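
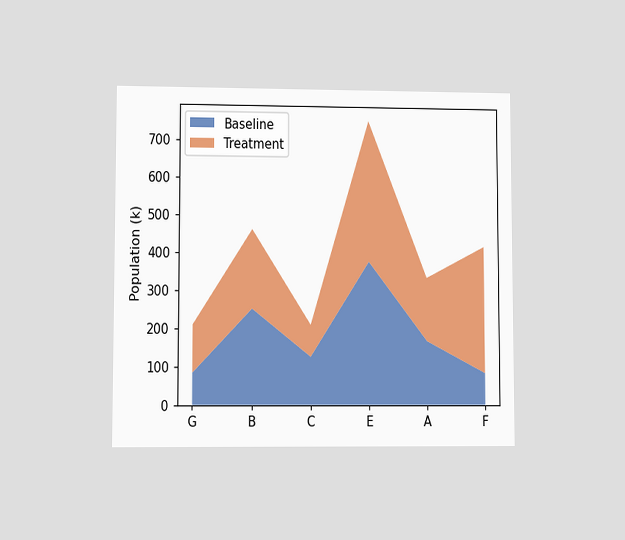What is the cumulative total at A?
336k

The chart is viewed at a slight angle. The stacked total at A reaches 336k.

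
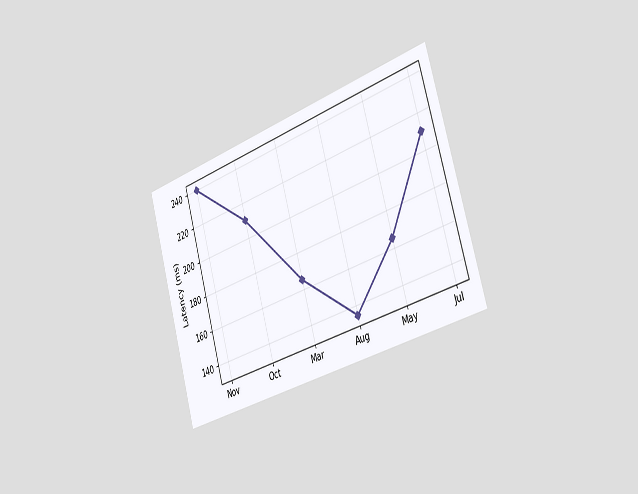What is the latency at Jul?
210ms

The chart is tilted about 17° counter-clockwise and viewed slightly from the right. At Jul, the line is at 210ms.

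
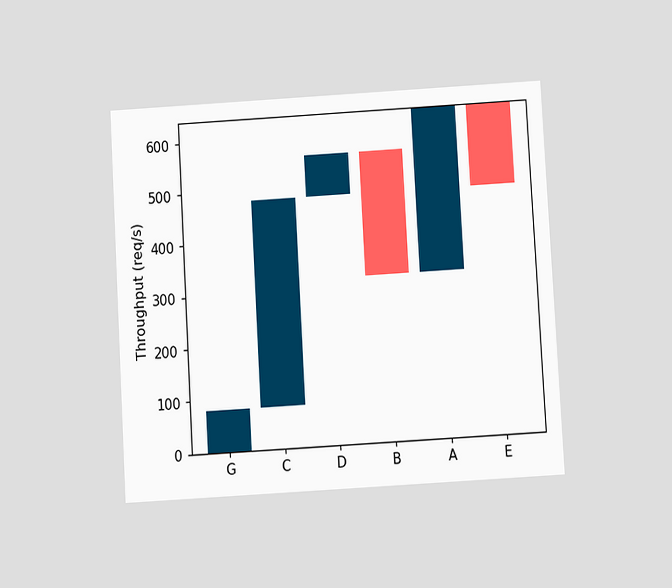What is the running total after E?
The chart is tilted about 3° counter-clockwise and viewed slightly from below. After E the running total reaches 480req/s.

480req/s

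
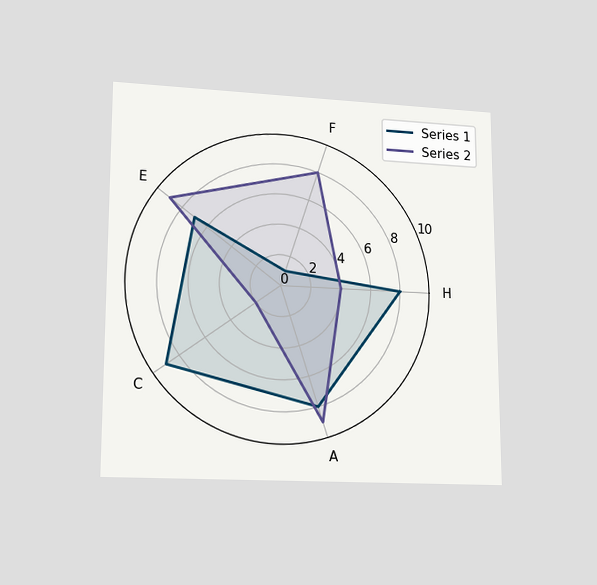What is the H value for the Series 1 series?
8

The chart is viewed at a slight angle. On the H axis, Series 1 reaches 8.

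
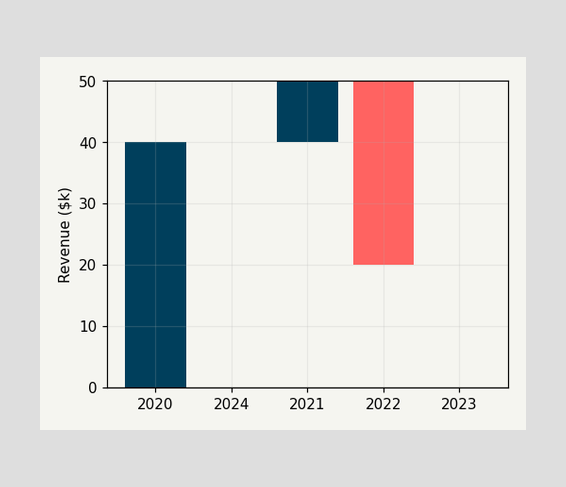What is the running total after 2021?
$50k

After 2021 the running total reaches $50k.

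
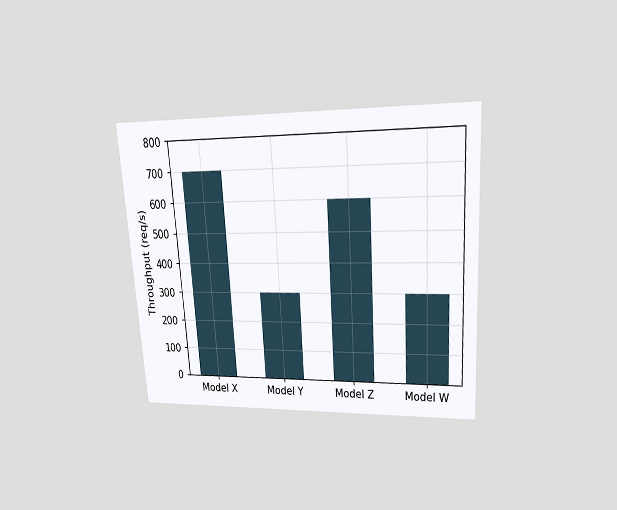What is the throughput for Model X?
The chart is tilted about 4° counter-clockwise and viewed at a slight angle. Reading along the chart's y-axis, the Model X bar reaches 700req/s.

700req/s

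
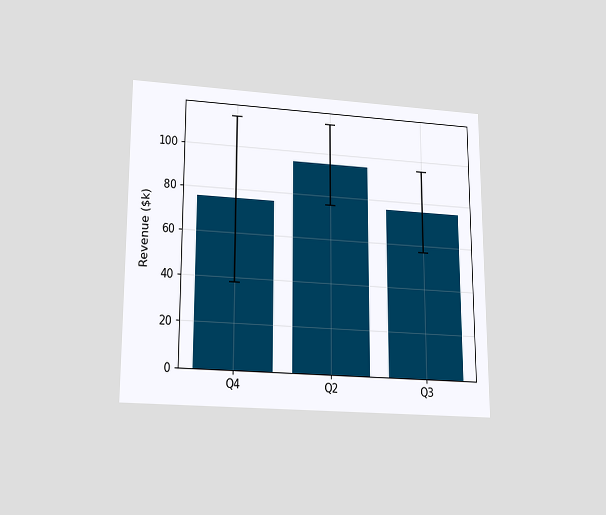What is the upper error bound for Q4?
The chart is viewed slightly from below. The Q4 bar's upper whisker reaches $114k.

$114k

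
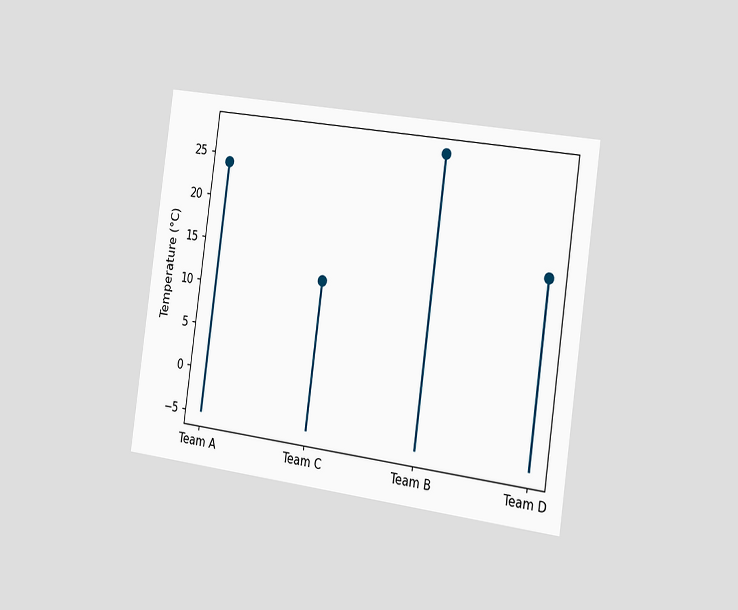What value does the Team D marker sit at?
16°C

The chart is tilted about 8° clockwise and viewed slightly from the right. The Team D marker sits at 16°C.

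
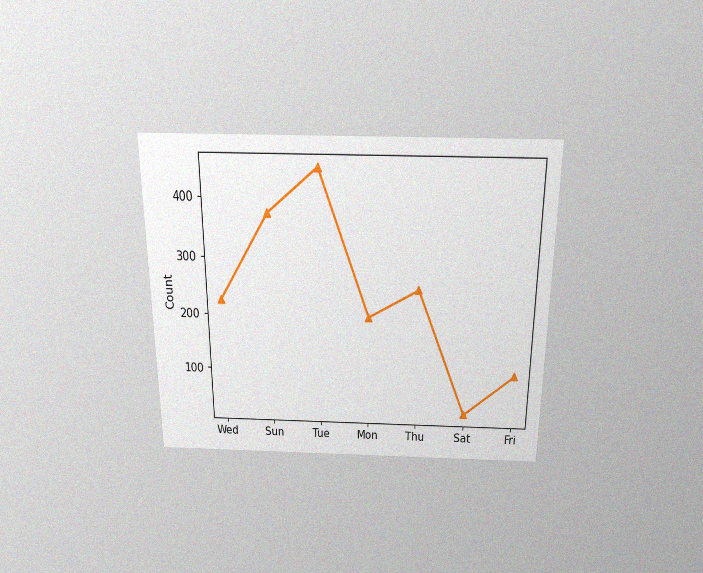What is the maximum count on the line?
450

The chart is viewed slightly from above, with some photo noise. The highest point is at Tue, and reading across to the y-axis gives 450.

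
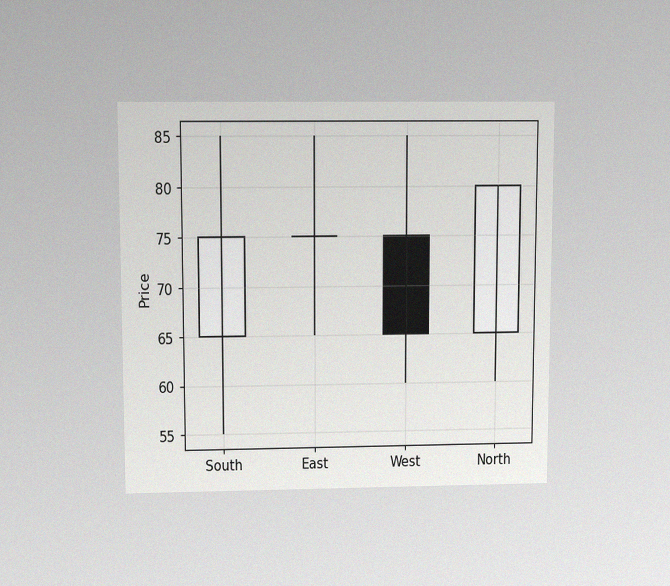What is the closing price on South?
75

The chart is viewed slightly from above, with some photo noise. The South candle closes at 75.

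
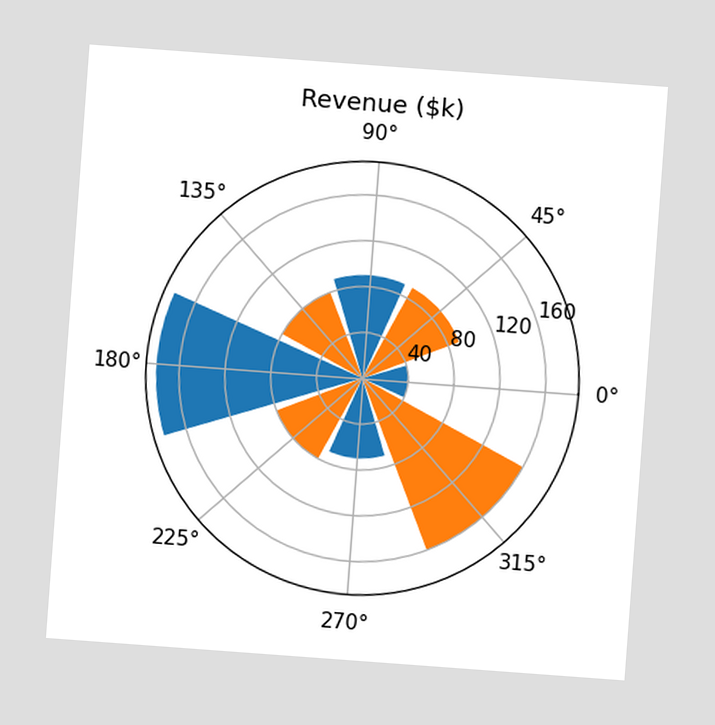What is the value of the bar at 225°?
The chart is tilted about 4° clockwise. The bar at 225° reaches $80k on the radial axis.

$80k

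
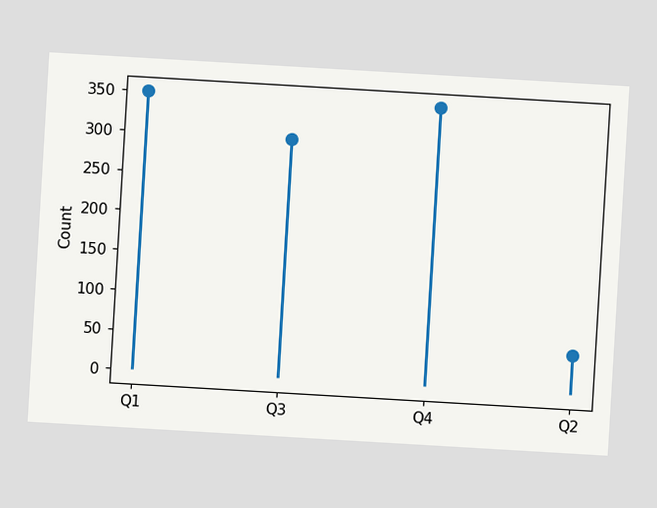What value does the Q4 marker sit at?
350

The chart is tilted about 3° clockwise. The Q4 marker sits at 350.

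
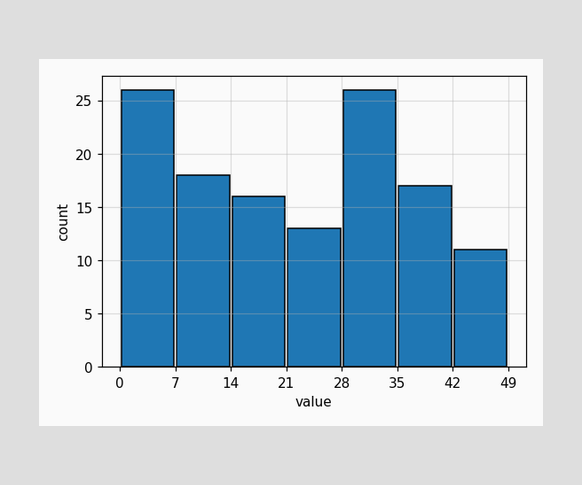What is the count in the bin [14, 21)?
16

The [14, 21) bin has height 16.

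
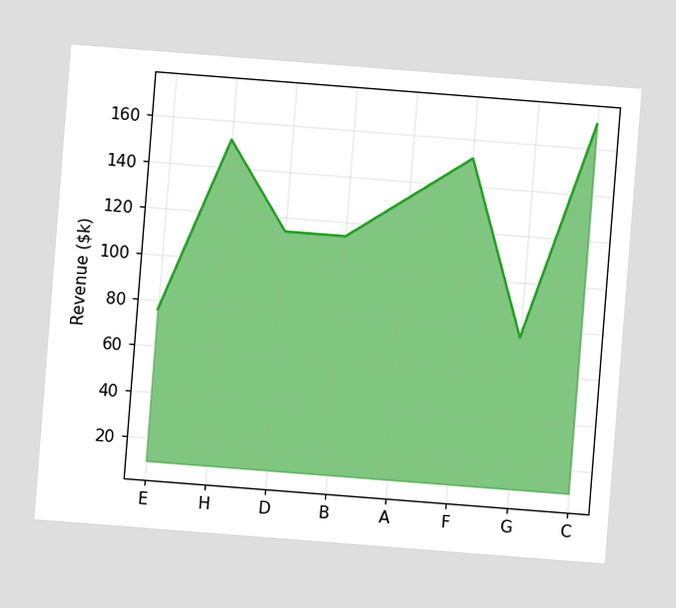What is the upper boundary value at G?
$76k

The chart is tilted about 4° clockwise. At G the upper boundary is at $76k.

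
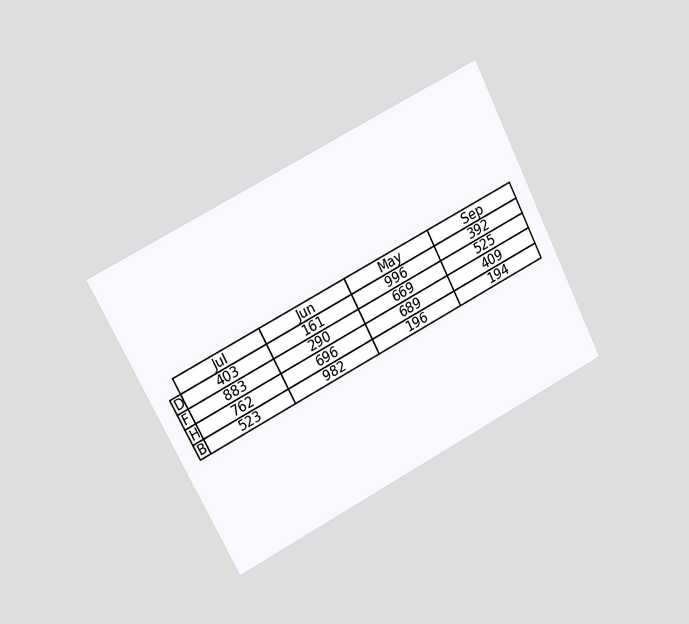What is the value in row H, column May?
The chart is tilted about 27° counter-clockwise and viewed at a slight angle. The (H, May) cell reads 689.

689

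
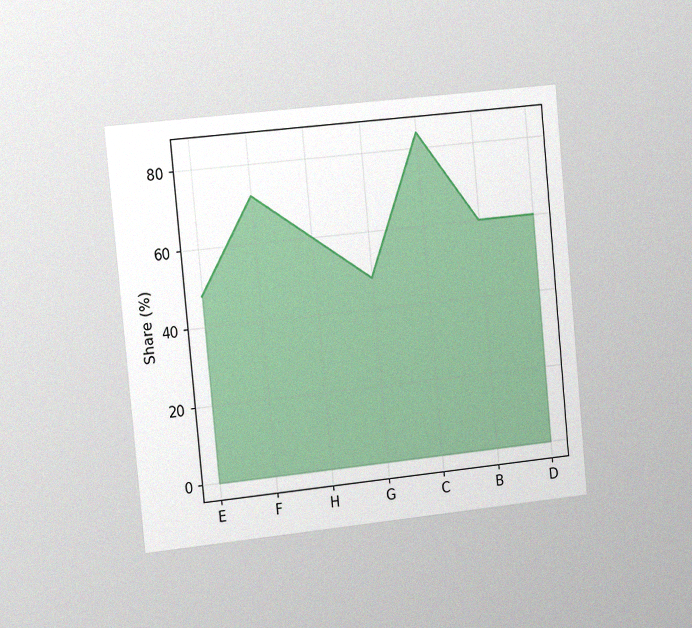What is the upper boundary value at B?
The chart is tilted about 5° counter-clockwise and viewed slightly from the left, with some photo noise. At B the upper boundary is at 60%.

60%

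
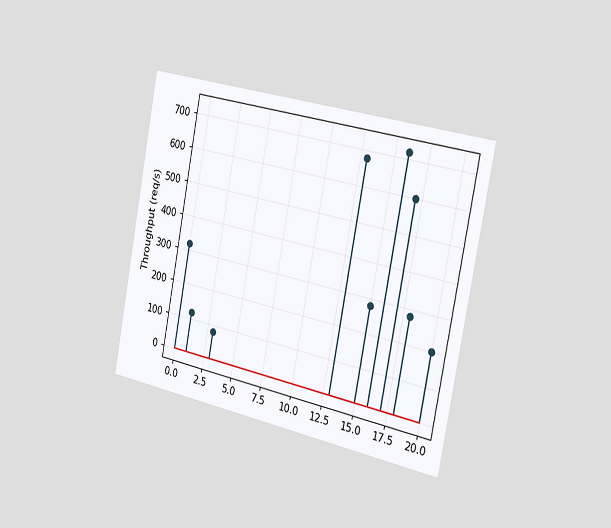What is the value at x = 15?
The chart is tilted about 11° clockwise and viewed slightly from the right. The stem at x=15 reaches 280req/s.

280req/s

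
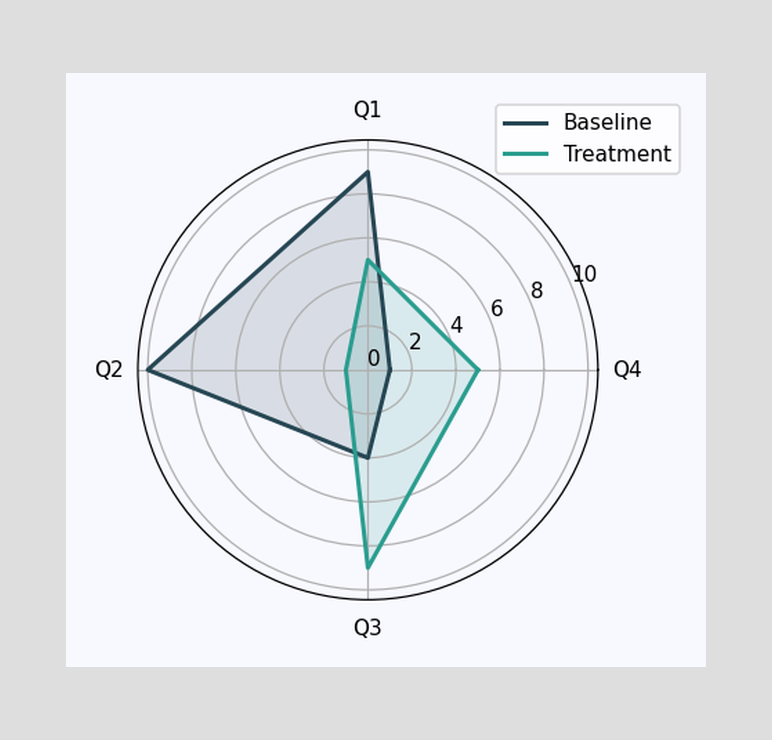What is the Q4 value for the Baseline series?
On the Q4 axis, Baseline reaches 1.

1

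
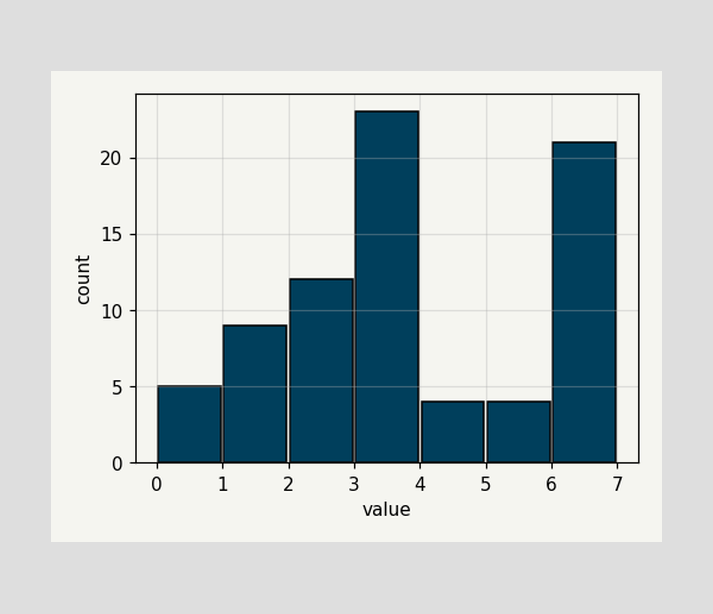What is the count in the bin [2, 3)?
The [2, 3) bin has height 12.

12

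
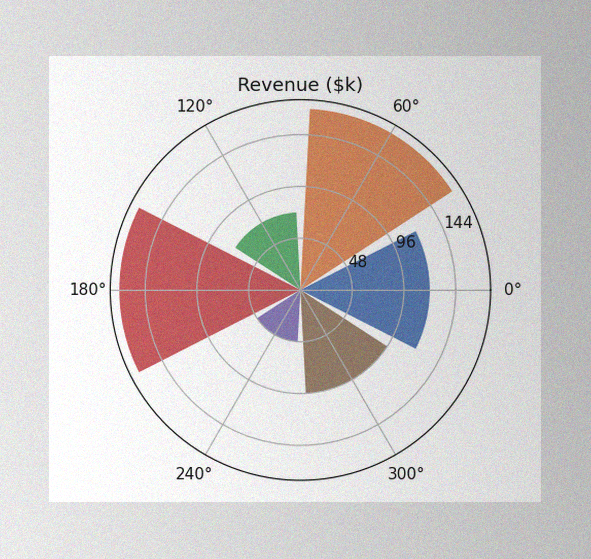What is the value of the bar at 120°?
The image has some photo noise and uneven lighting. The bar at 120° reaches $72k on the radial axis.

$72k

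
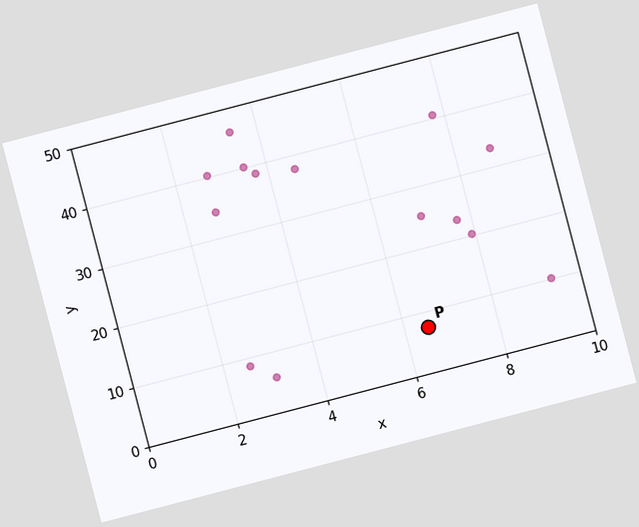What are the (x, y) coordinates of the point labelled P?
(6.5, 7.5)

The chart is tilted about 15° counter-clockwise. Following the gridlines from P to each axis, P sits at (6.5, 7.5).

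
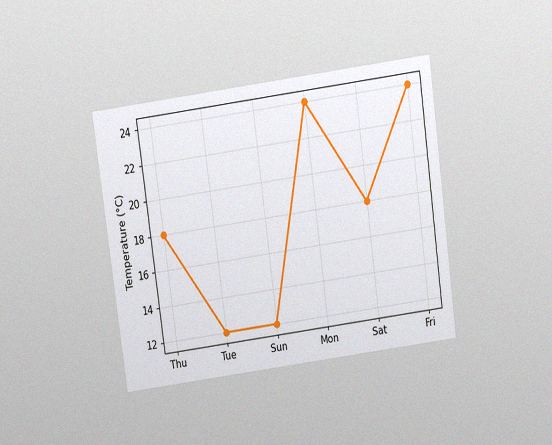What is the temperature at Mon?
24°C

The chart is tilted about 8° counter-clockwise and viewed slightly from above, with some photo noise. At Mon, the line is at 24°C.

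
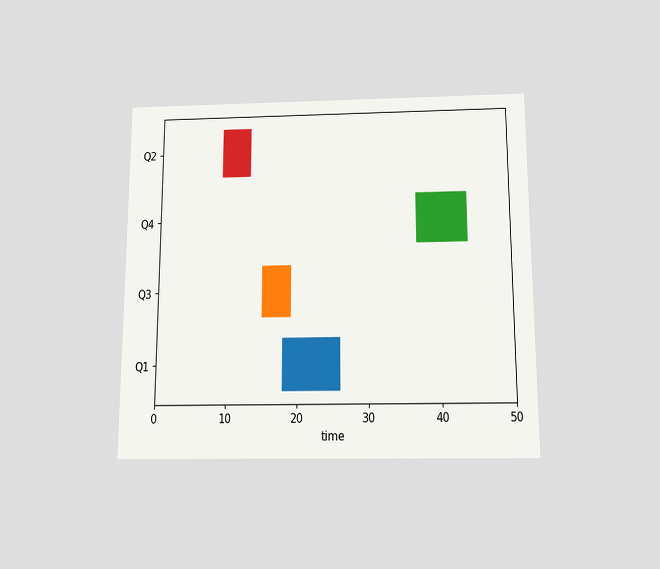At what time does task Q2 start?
The chart is viewed slightly from below. The Q2 bar begins at t=9.

9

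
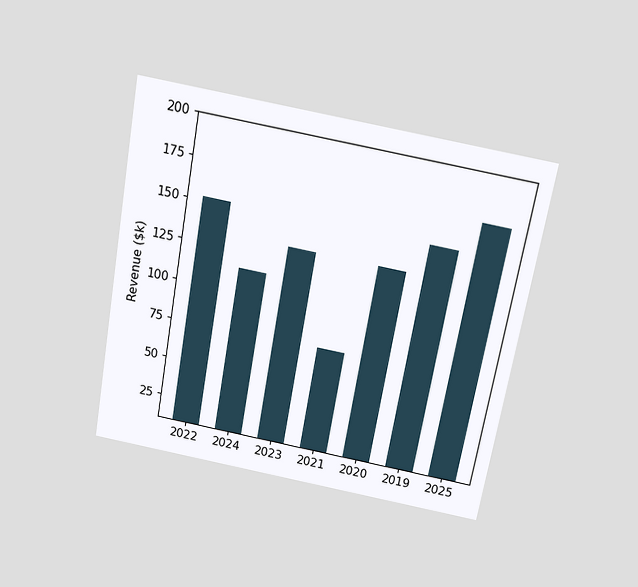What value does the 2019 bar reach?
$152k

The chart is tilted about 10° clockwise and viewed slightly from above. Reading along the chart's y-axis, the 2019 bar reaches $152k.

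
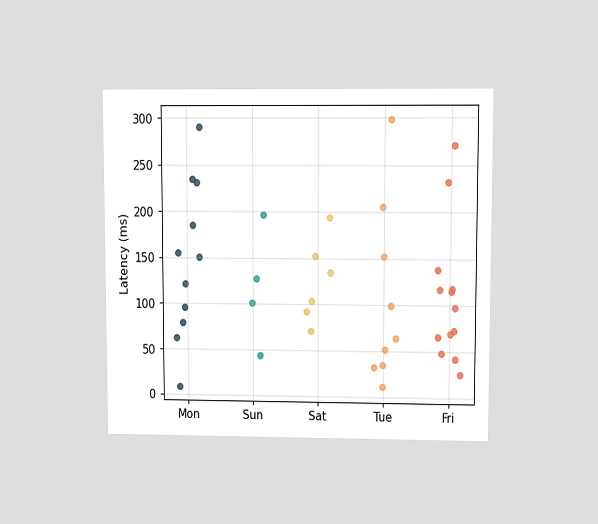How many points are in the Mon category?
The chart is viewed at a slight angle. Counting the markers in the Mon column gives 11.

11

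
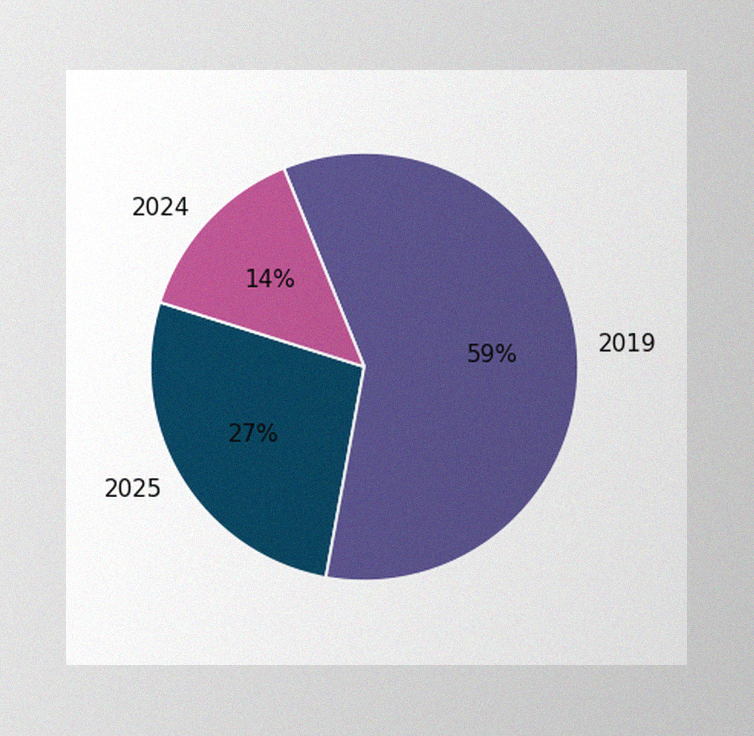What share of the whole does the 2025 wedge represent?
27%

The image has some photo noise and uneven lighting. The 2025 slice takes up 27% of the pie.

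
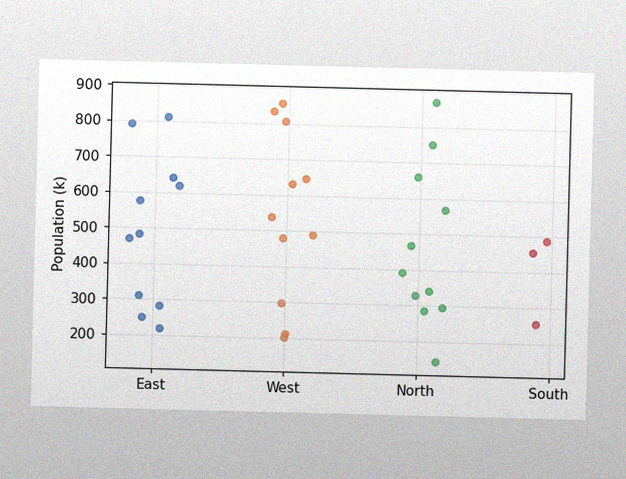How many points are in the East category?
The image has some photo noise and uneven lighting. Counting the markers in the East column gives 11.

11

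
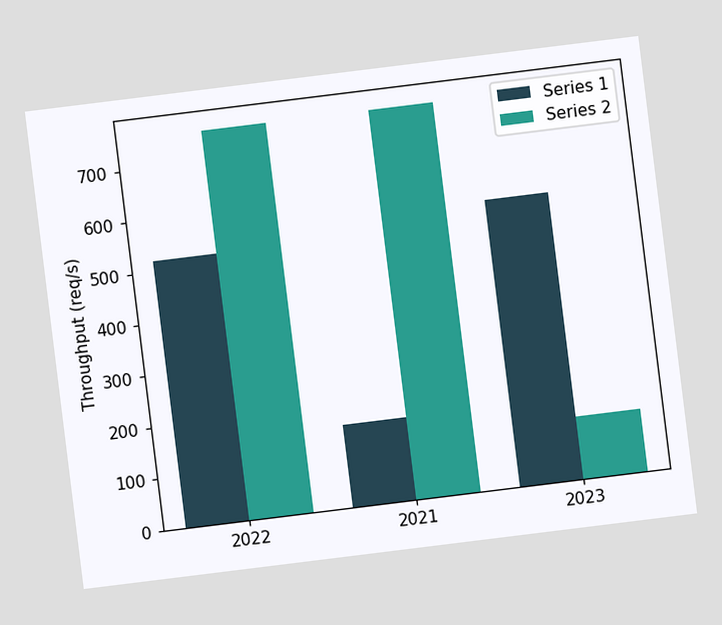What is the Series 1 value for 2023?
560req/s

The chart is tilted about 7° counter-clockwise. The Series 1 bar at 2023 reaches 560req/s on the y-axis.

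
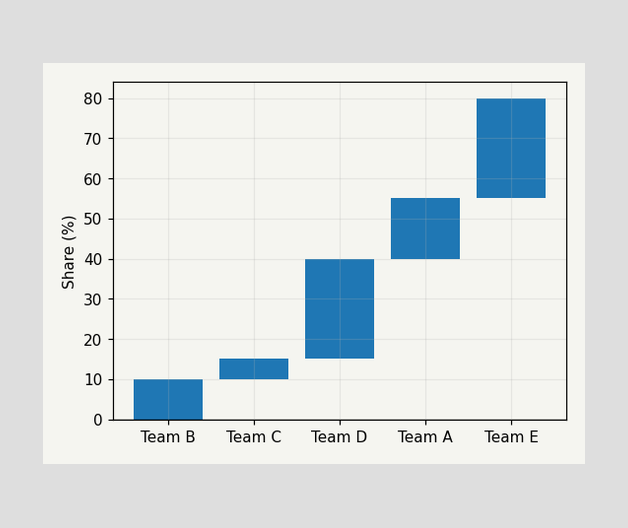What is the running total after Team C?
15%

After Team C the running total reaches 15%.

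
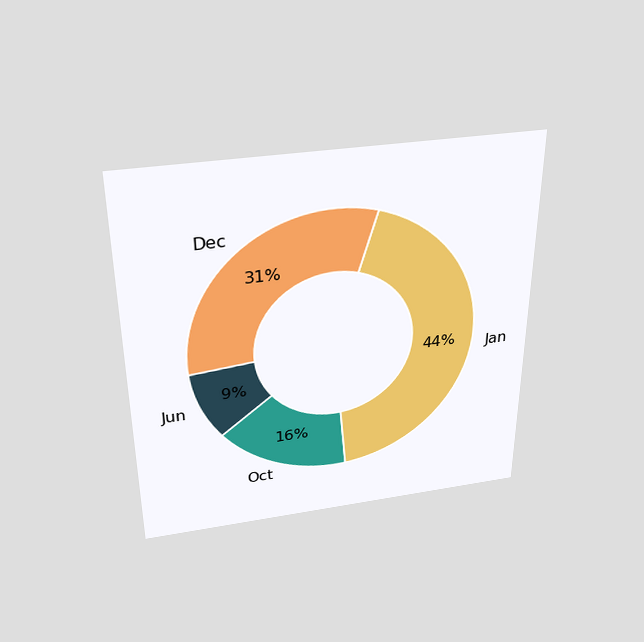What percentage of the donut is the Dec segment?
The chart is viewed slightly from above. The Dec segment takes up 31% of the ring.

31%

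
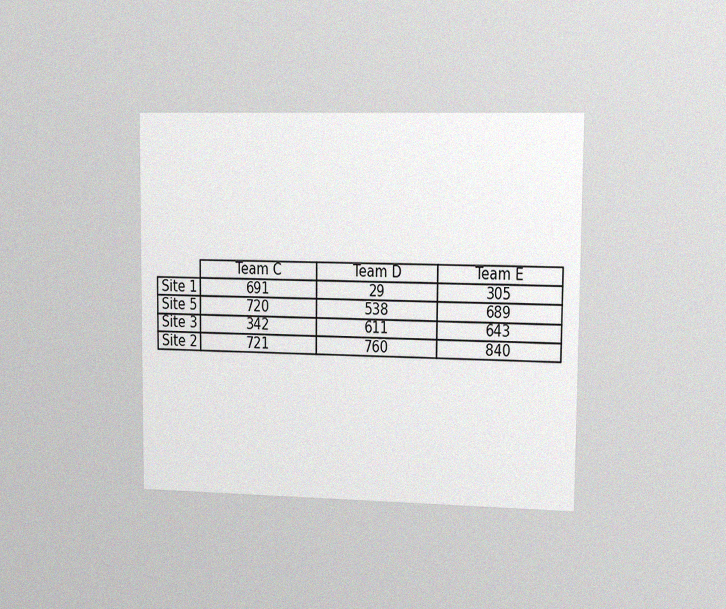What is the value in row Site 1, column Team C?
The chart is viewed slightly from the right, with some photo noise. The (Site 1, Team C) cell reads 691.

691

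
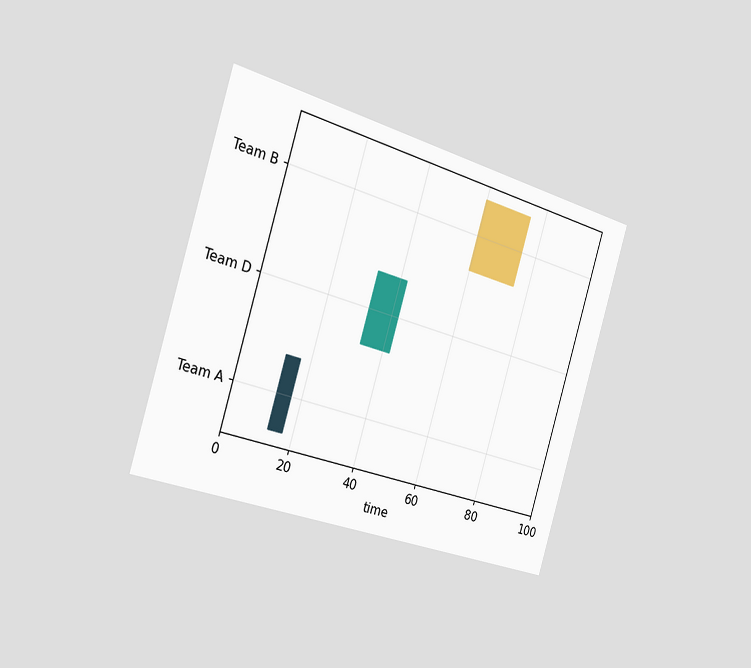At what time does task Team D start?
The chart is tilted about 17° clockwise and viewed slightly from the left. The Team D bar begins at t=33.

33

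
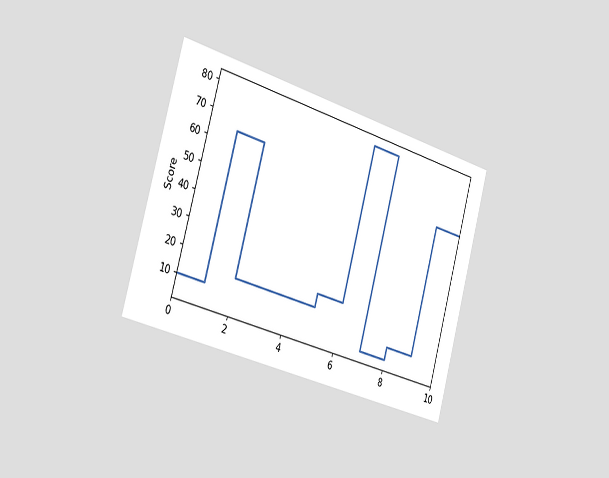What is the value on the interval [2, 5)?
The chart is tilted about 16° clockwise and viewed slightly from the left. On [2, 5) the step sits at 15.

15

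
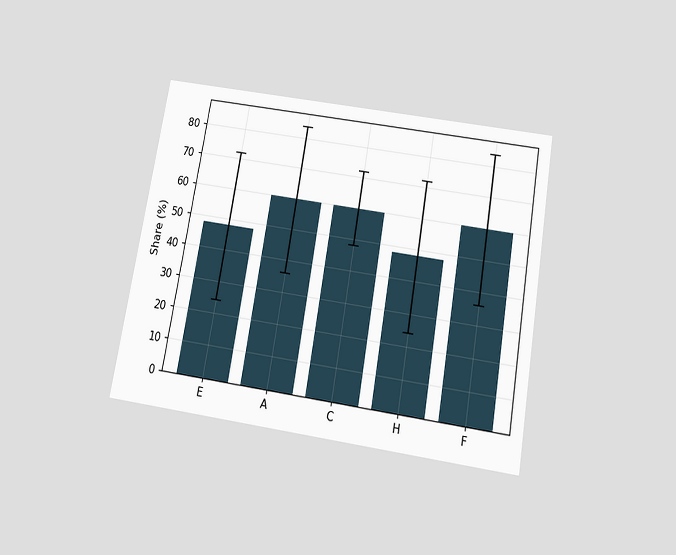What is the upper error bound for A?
The chart is tilted about 10° clockwise and viewed slightly from below. The A bar's upper whisker reaches 84%.

84%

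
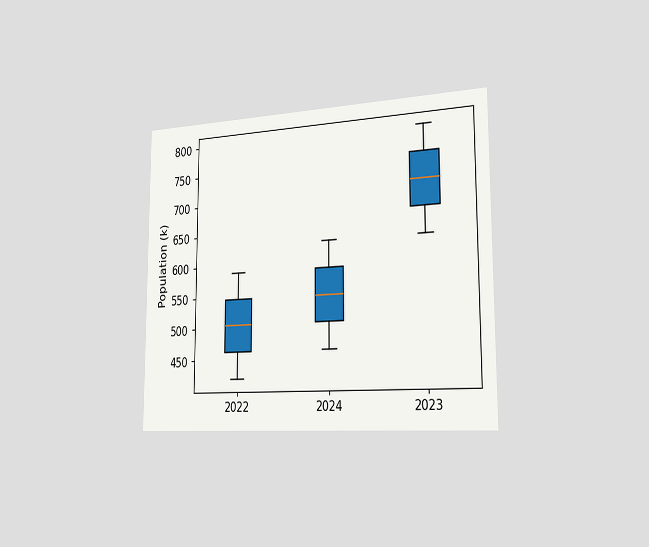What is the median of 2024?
546k

The chart is viewed slightly from the right. The median line in the 2024 box sits at 546k.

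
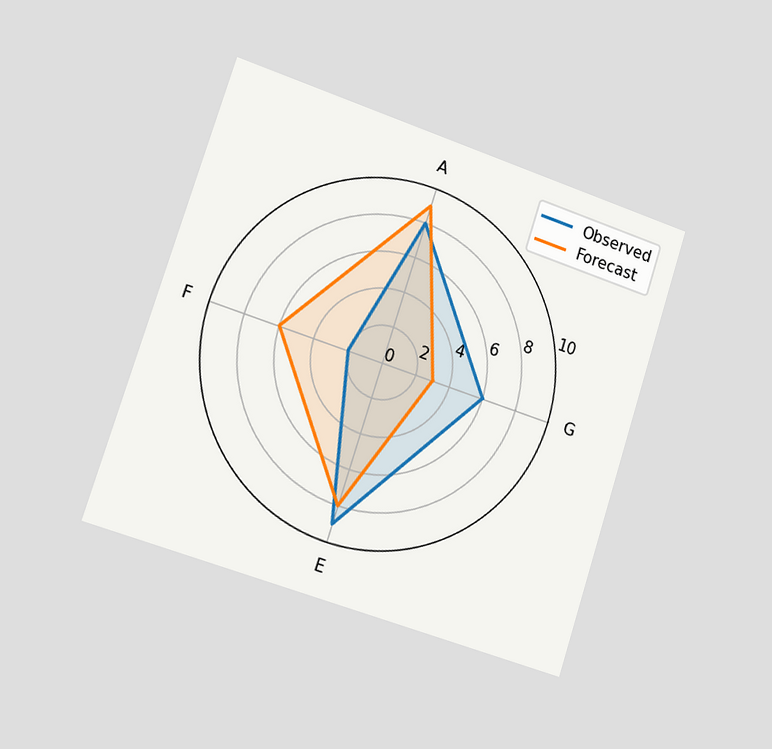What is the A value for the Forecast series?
The chart is tilted about 18° clockwise and viewed slightly from the left. On the A axis, Forecast reaches 9.

9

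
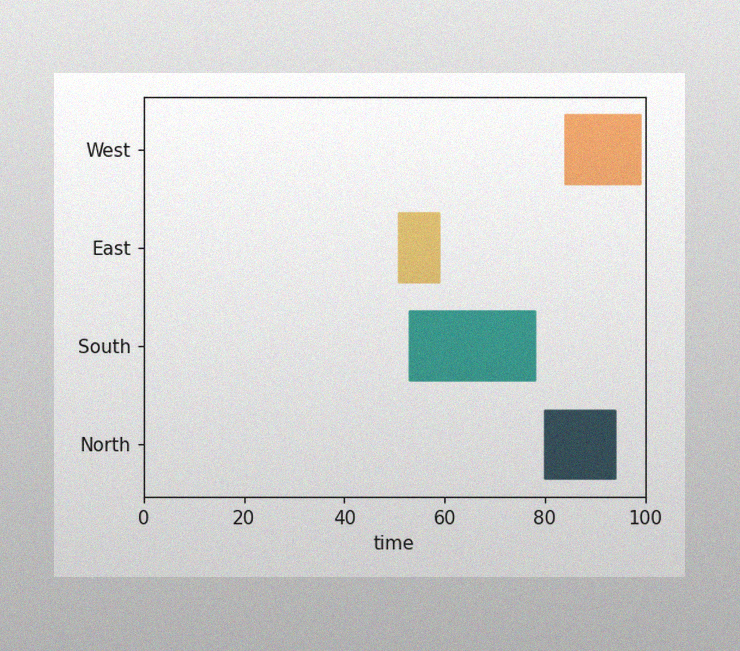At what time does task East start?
The image has some photo noise and uneven lighting. The East bar begins at t=51.

51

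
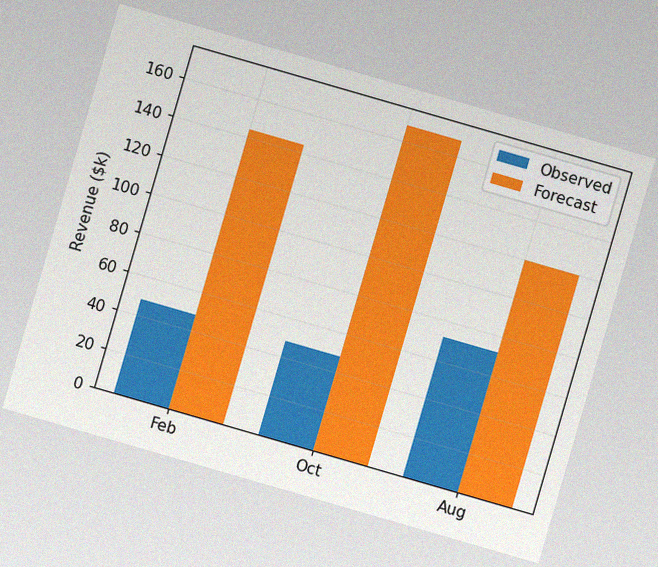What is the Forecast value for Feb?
The chart is tilted about 16° clockwise, with some photo noise. The Forecast bar at Feb reaches $144k on the y-axis.

$144k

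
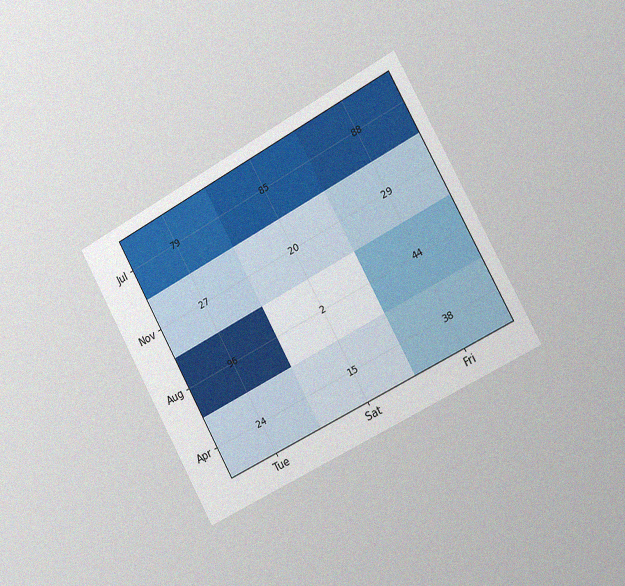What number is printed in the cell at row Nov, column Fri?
29

The chart is tilted about 29° counter-clockwise and viewed slightly from the right, with some photo noise. The (Nov, Fri) cell reads 29.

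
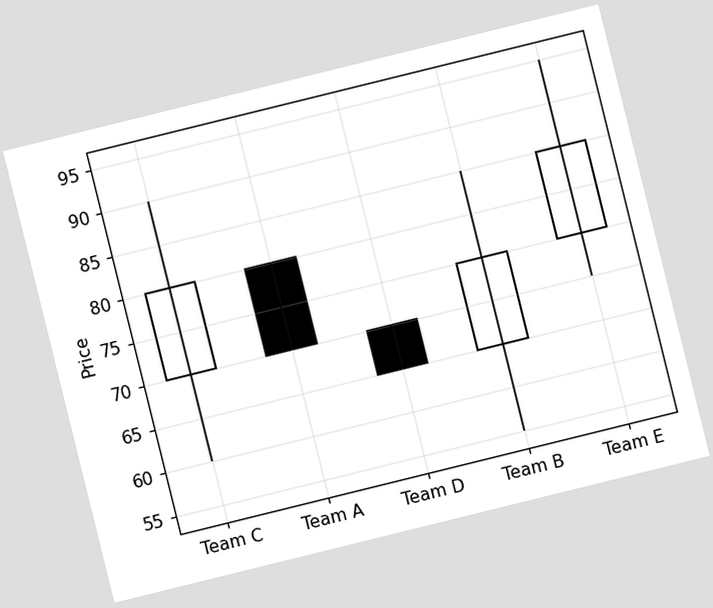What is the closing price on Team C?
80

The chart is tilted about 14° counter-clockwise. The Team C candle closes at 80.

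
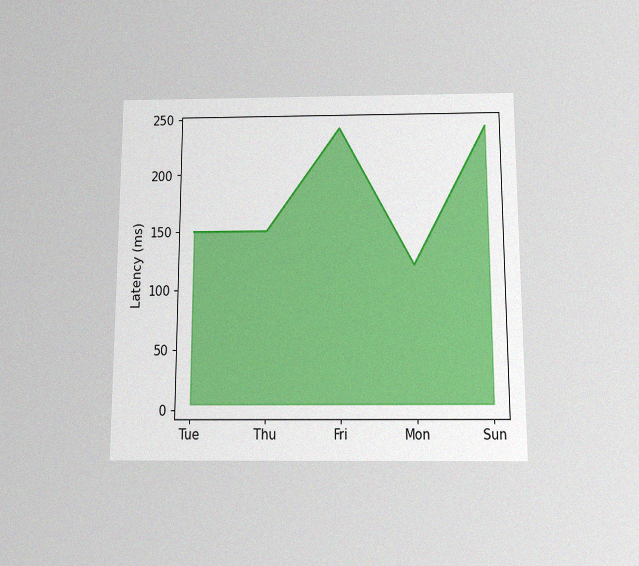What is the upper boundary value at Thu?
The chart is viewed slightly from below, with some photo noise. At Thu the upper boundary is at 150ms.

150ms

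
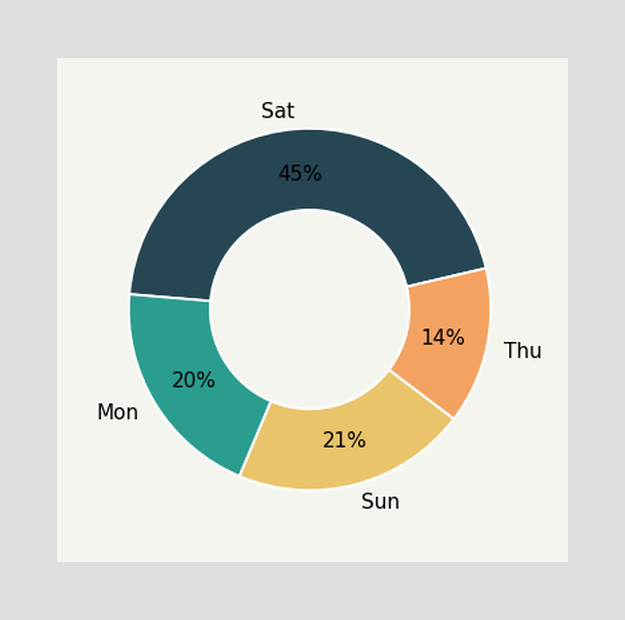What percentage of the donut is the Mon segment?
20%

The Mon segment takes up 20% of the ring.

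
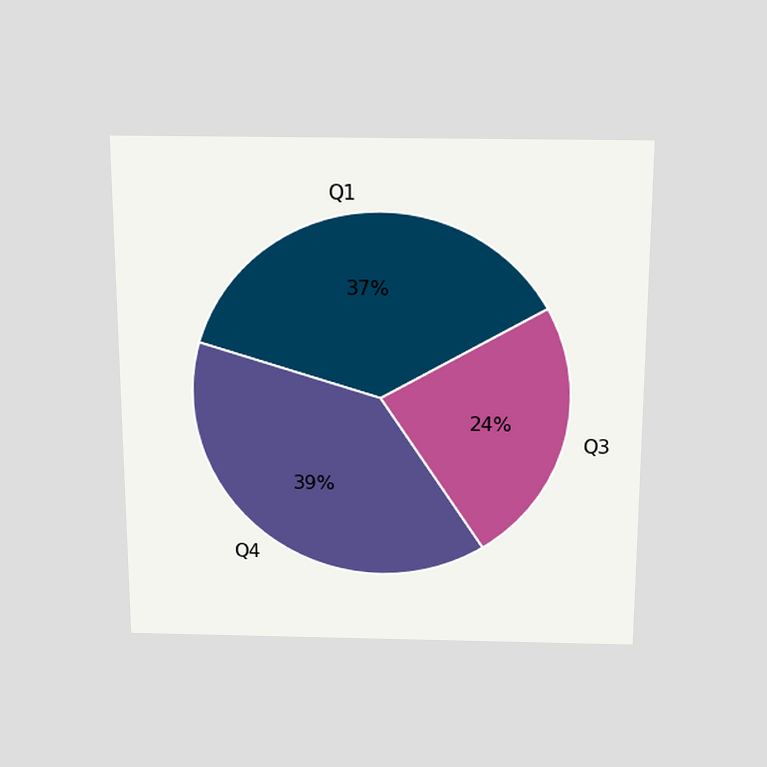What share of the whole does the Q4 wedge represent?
39%

The chart is viewed slightly from above. The Q4 slice takes up 39% of the pie.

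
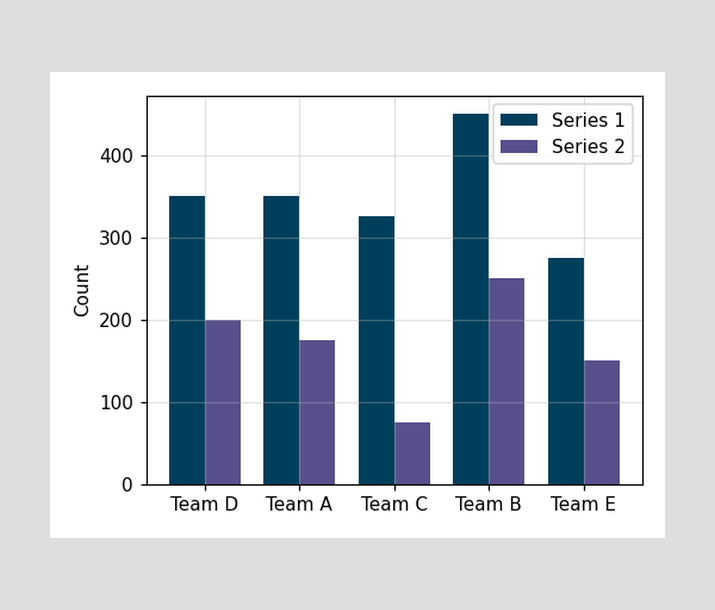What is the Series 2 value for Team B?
250

The Series 2 bar at Team B reaches 250 on the y-axis.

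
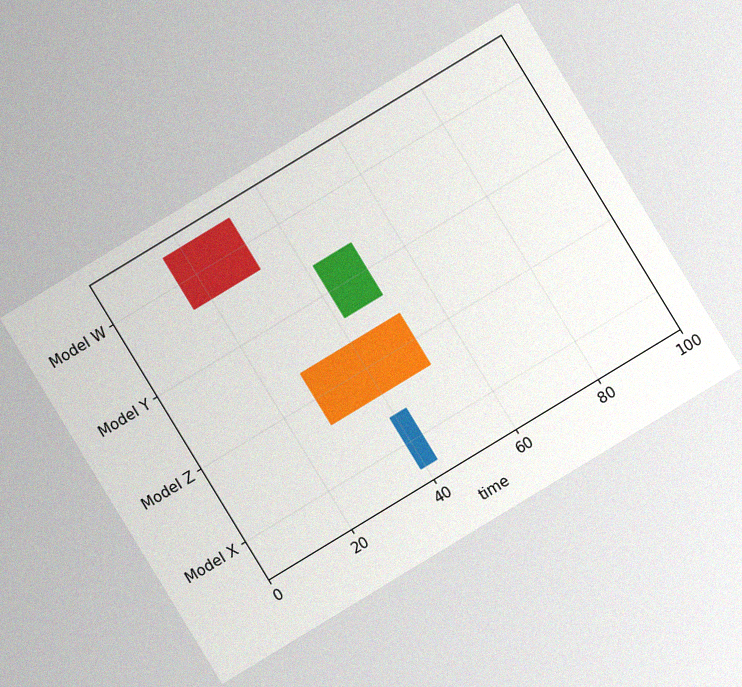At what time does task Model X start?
The chart is tilted about 31° counter-clockwise, with some photo noise. The Model X bar begins at t=39.

39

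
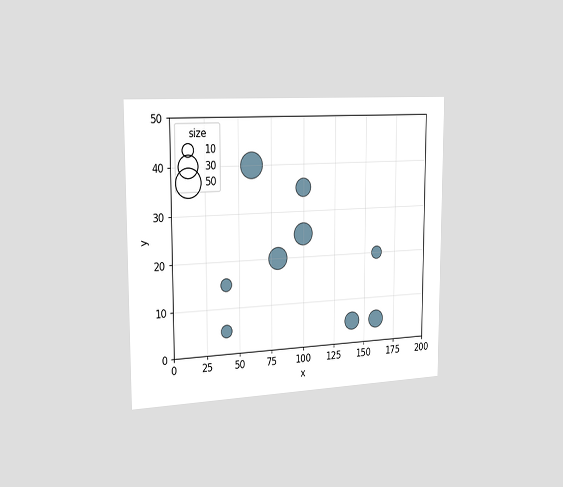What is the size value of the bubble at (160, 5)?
The chart is viewed slightly from the left. Matching the bubble at (160, 5) against the size legend gives 20.

20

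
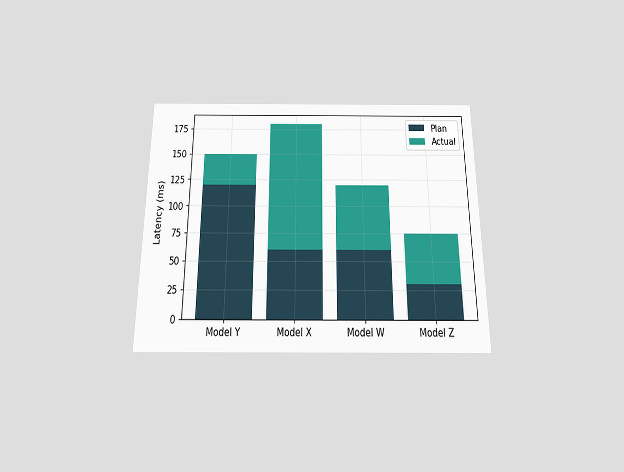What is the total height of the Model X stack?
The chart is viewed slightly from below. The Model X stack's top reaches 180ms on the y-axis.

180ms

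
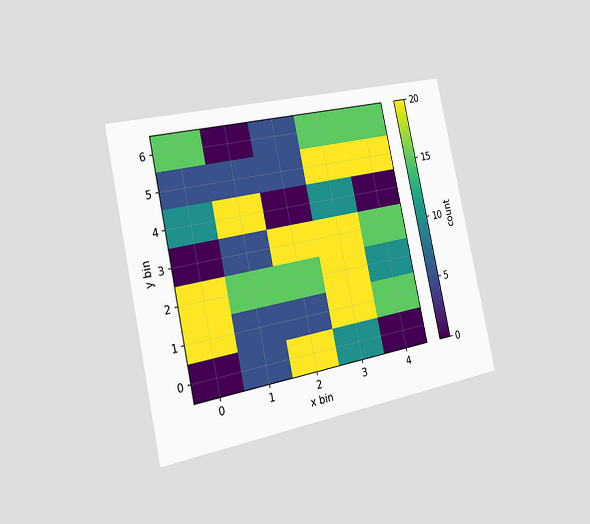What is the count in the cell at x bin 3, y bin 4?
The chart is tilted about 12° counter-clockwise and viewed slightly from the left. Matching the cell (3, 4) against the colorbar gives 10.

10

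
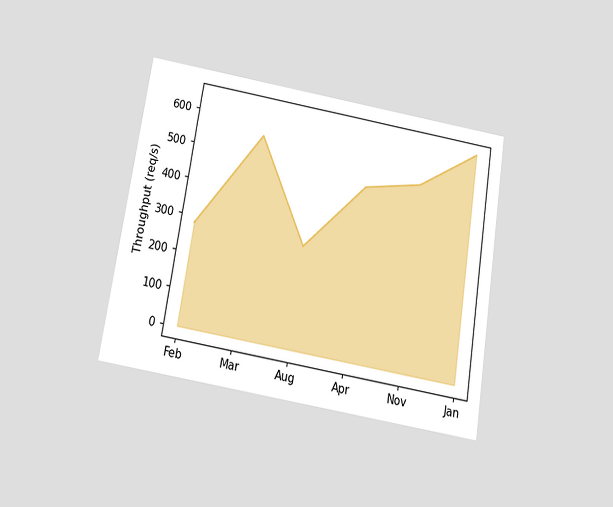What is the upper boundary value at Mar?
The chart is tilted about 9° clockwise and viewed slightly from below. At Mar the upper boundary is at 560req/s.

560req/s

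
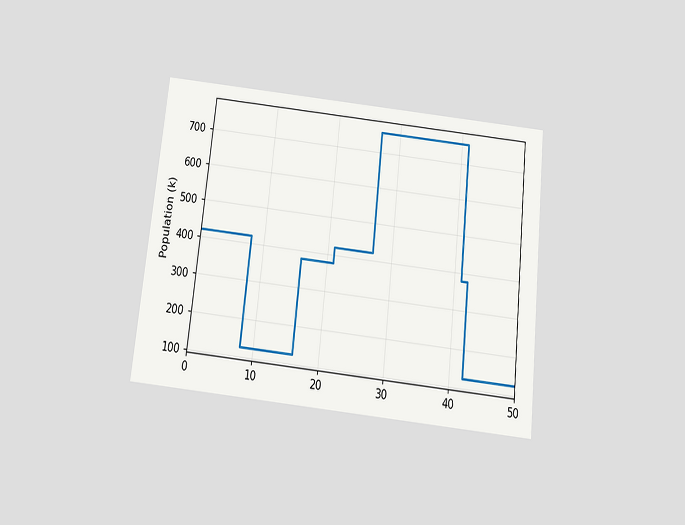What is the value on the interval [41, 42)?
378k

The chart is tilted about 6° clockwise and viewed slightly from below. On [41, 42) the step sits at 378k.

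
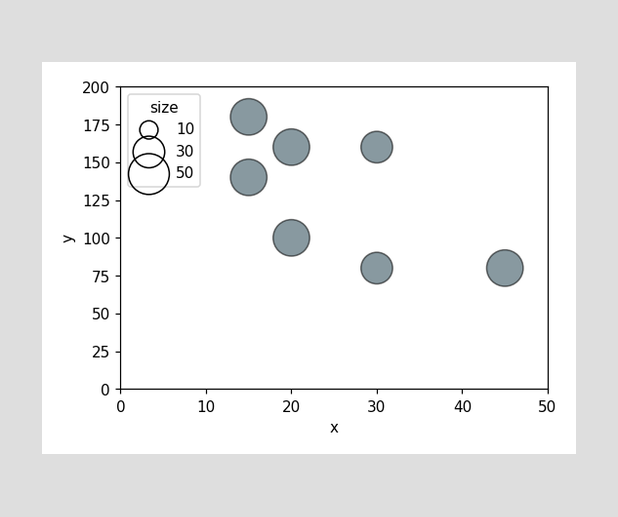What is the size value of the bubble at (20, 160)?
40

Matching the bubble at (20, 160) against the size legend gives 40.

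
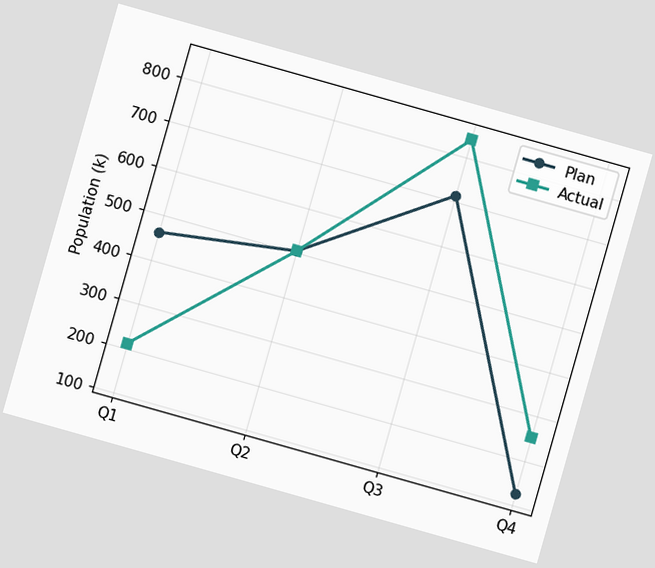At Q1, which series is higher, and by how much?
Plan, by 252k

The chart is tilted about 16° clockwise. At Q1, Plan sits above the other line by 252k.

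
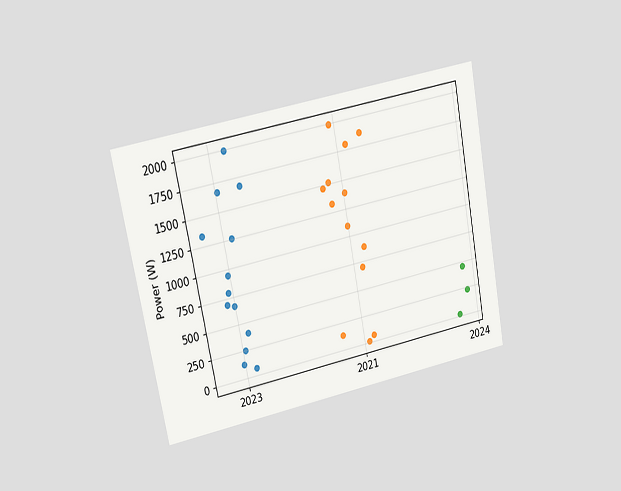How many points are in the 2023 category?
The chart is tilted about 11° counter-clockwise and viewed at a slight angle. Counting the markers in the 2023 column gives 13.

13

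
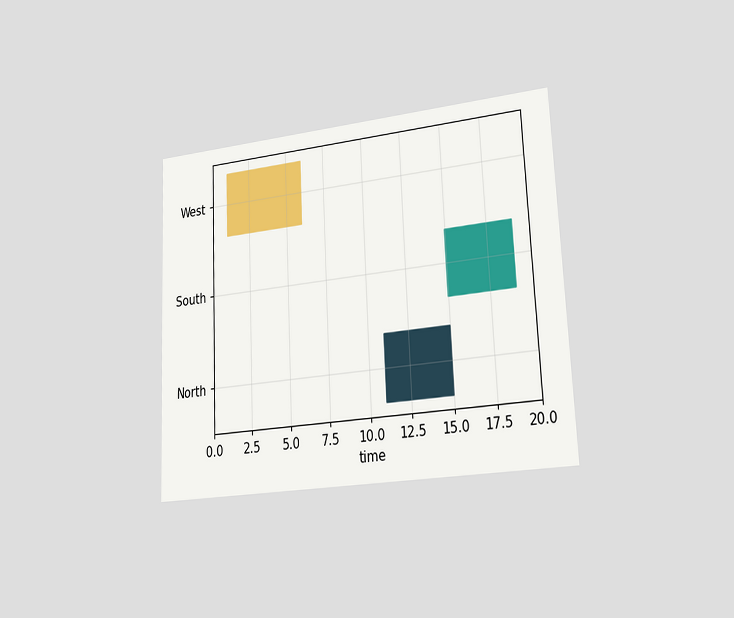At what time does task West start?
1

The chart is tilted about 3° counter-clockwise and viewed slightly from the right. The West bar begins at t=1.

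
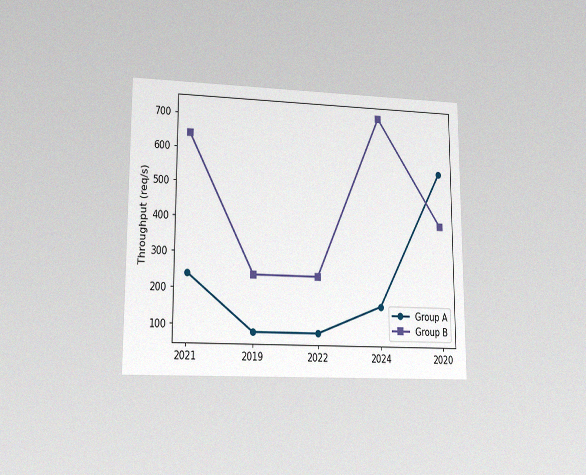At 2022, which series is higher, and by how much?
The chart is viewed at a slight angle, with some photo noise. At 2022, Group B sits above the other line by 160req/s.

Group B, by 160req/s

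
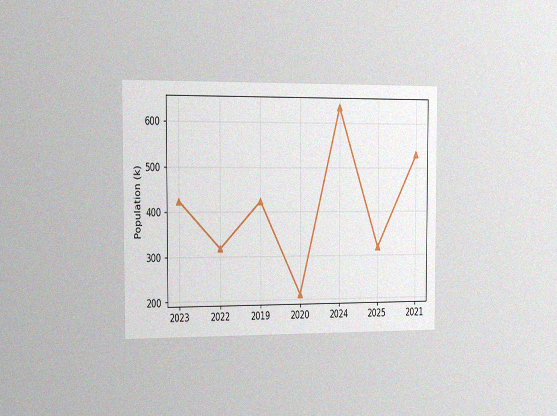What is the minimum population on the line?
212k

The chart is viewed slightly from the left, with some photo noise. The lowest point is at 2020, and reading across to the y-axis gives 212k.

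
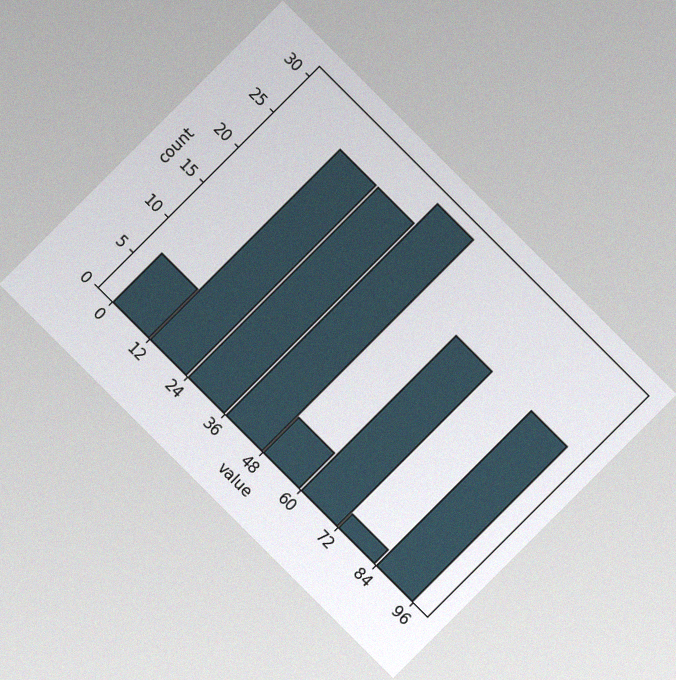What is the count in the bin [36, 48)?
30

The chart is tilted about 45° clockwise, with some photo noise. The [36, 48) bin has height 30.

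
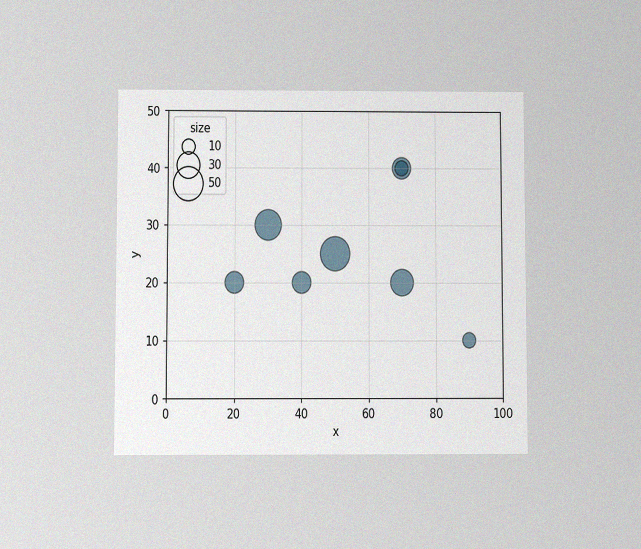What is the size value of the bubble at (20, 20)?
The chart is viewed at a slight angle, with some photo noise. Matching the bubble at (20, 20) against the size legend gives 20.

20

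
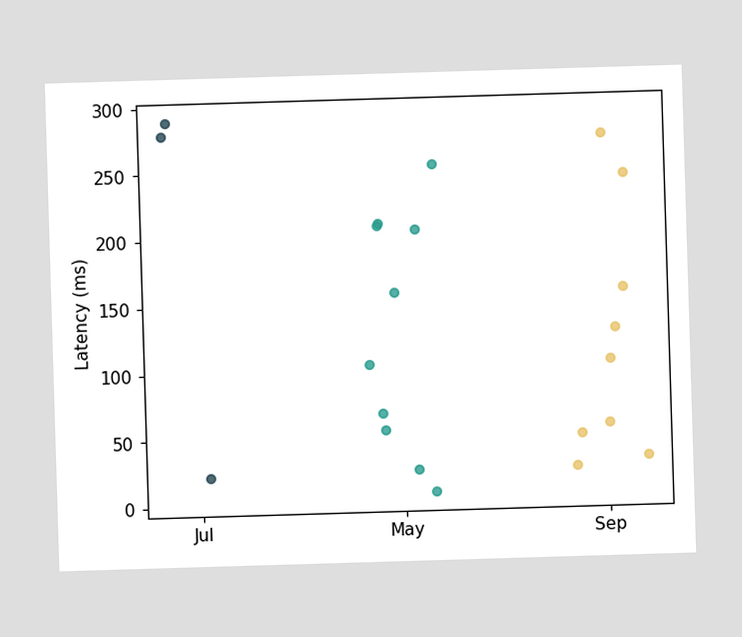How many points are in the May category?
Counting the markers in the May column gives 10.

10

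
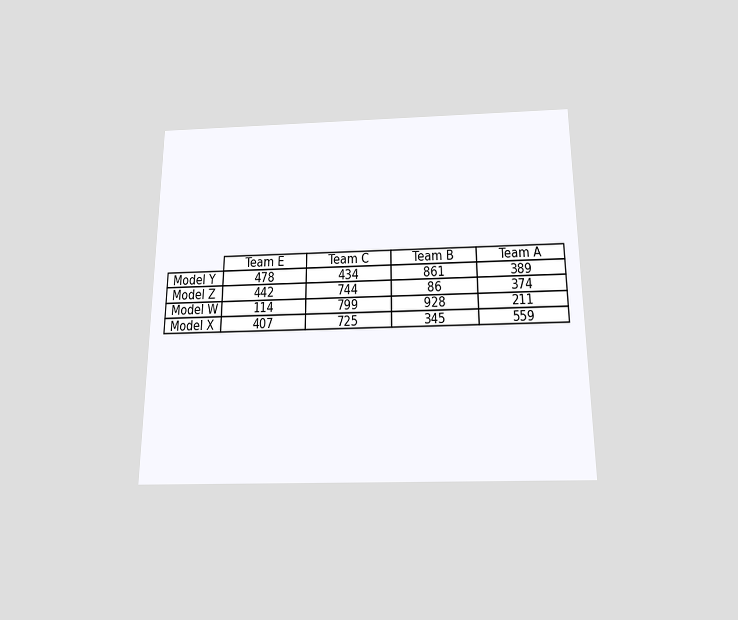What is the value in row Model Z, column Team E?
442

The chart is viewed slightly from below. The (Model Z, Team E) cell reads 442.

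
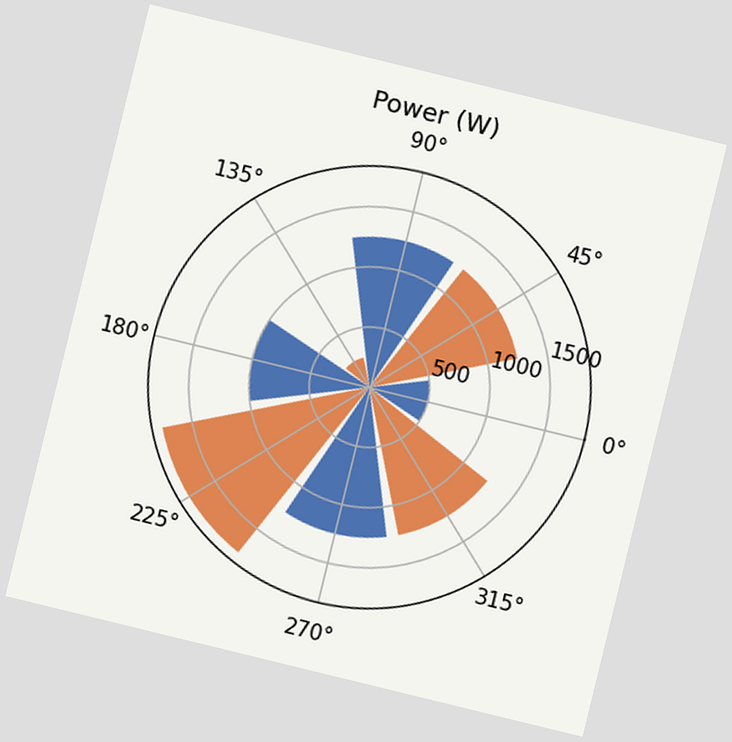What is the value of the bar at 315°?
1250W

The chart is tilted about 14° clockwise. The bar at 315° reaches 1250W on the radial axis.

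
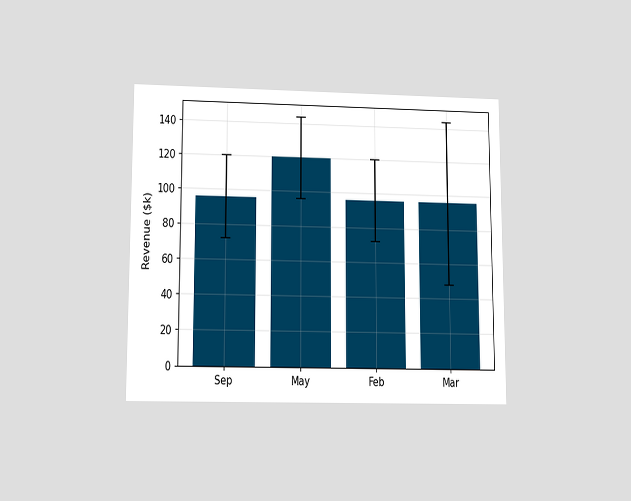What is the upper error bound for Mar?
The chart is viewed slightly from below. The Mar bar's upper whisker reaches $144k.

$144k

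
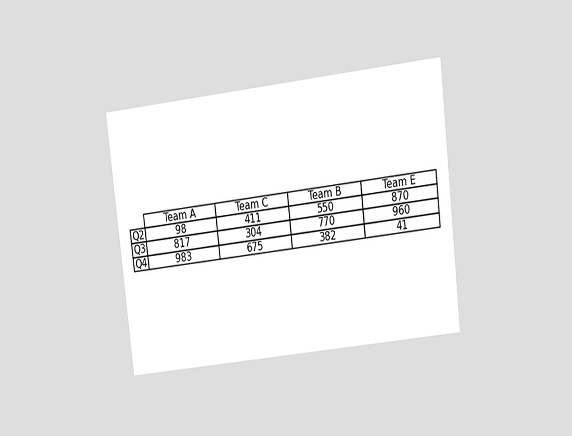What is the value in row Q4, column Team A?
The chart is tilted about 7° counter-clockwise and viewed at a slight angle. The (Q4, Team A) cell reads 983.

983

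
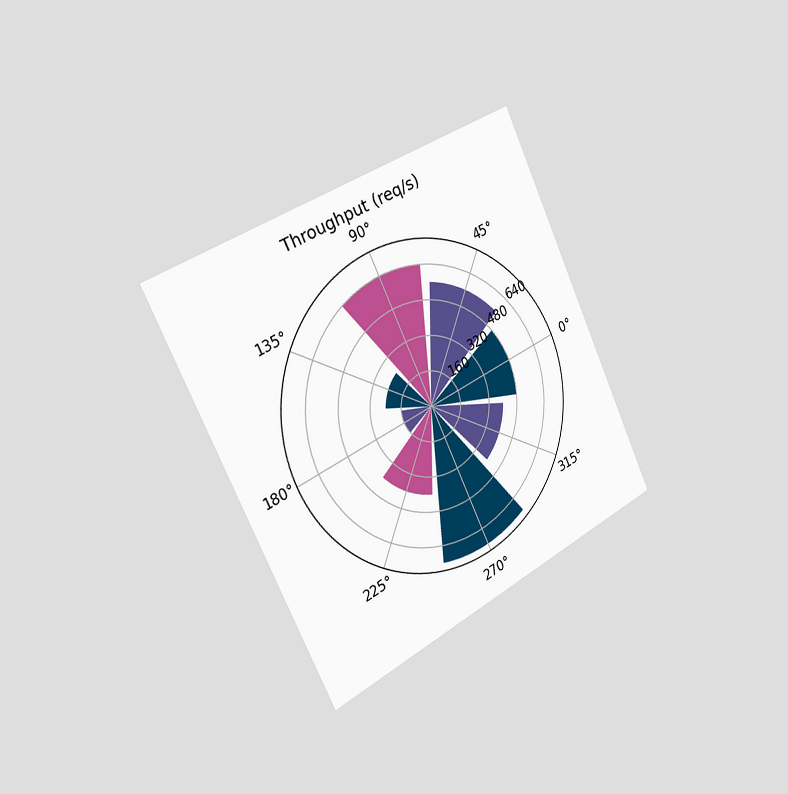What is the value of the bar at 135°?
The chart is tilted about 26° counter-clockwise and viewed slightly from the left. The bar at 135° reaches 240req/s on the radial axis.

240req/s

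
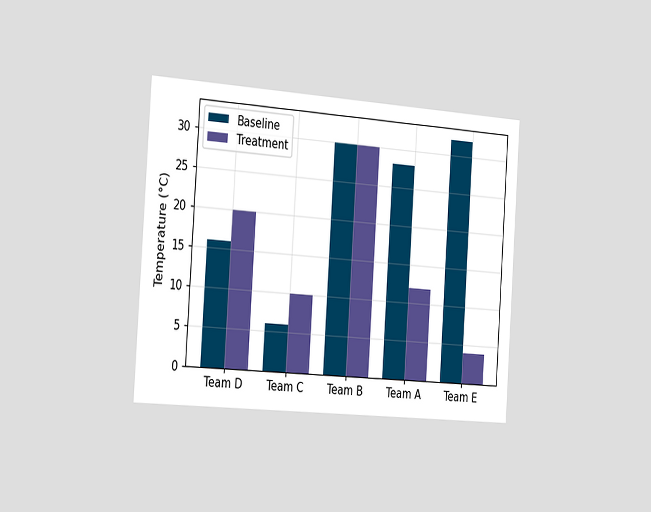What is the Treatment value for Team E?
The chart is tilted about 4° clockwise and viewed slightly from the left. The Treatment bar at Team E reaches 4°C on the y-axis.

4°C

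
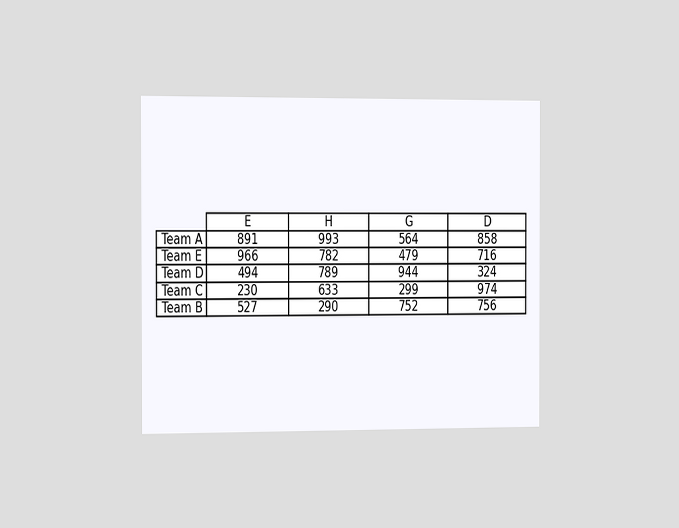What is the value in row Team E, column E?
The chart is viewed slightly from the left. The (Team E, E) cell reads 966.

966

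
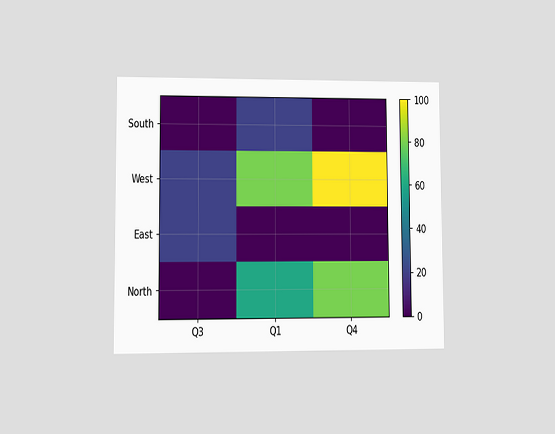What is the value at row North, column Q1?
60

The chart is viewed at a slight angle. Matching cell (North, Q1) against the colorbar gives 60.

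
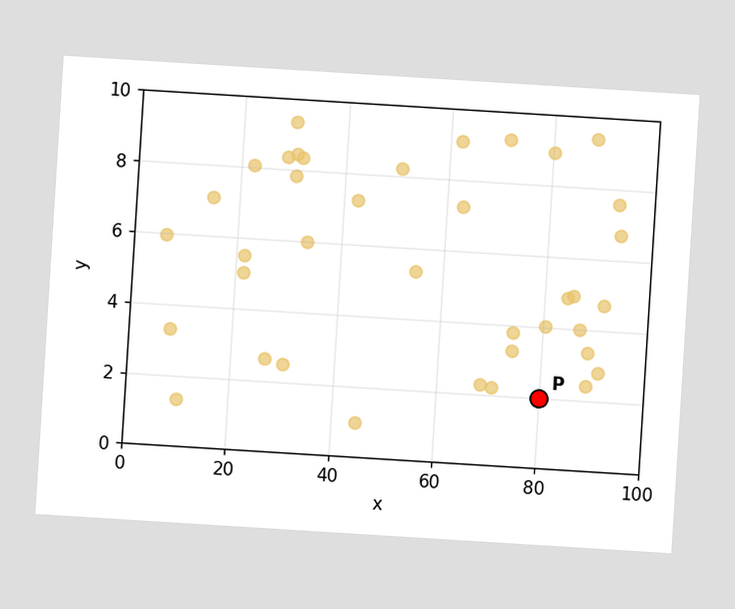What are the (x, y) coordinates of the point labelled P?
The chart is tilted about 4° clockwise. Following the gridlines from P to each axis, P sits at (80, 2).

(80, 2)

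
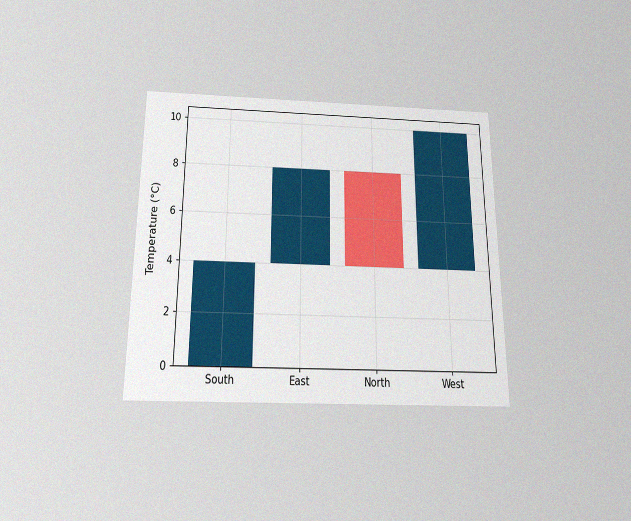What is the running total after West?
The chart is viewed slightly from below, with some photo noise. After West the running total reaches 10°C.

10°C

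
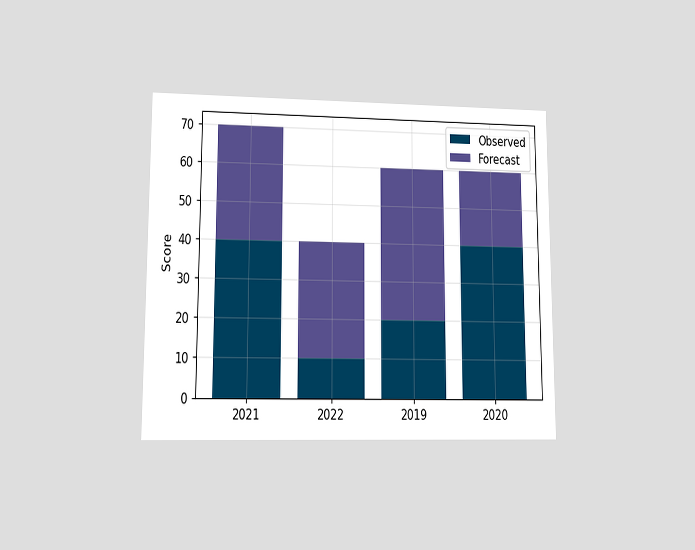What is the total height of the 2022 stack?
The chart is viewed at a slight angle. The 2022 stack's top reaches 40 on the y-axis.

40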